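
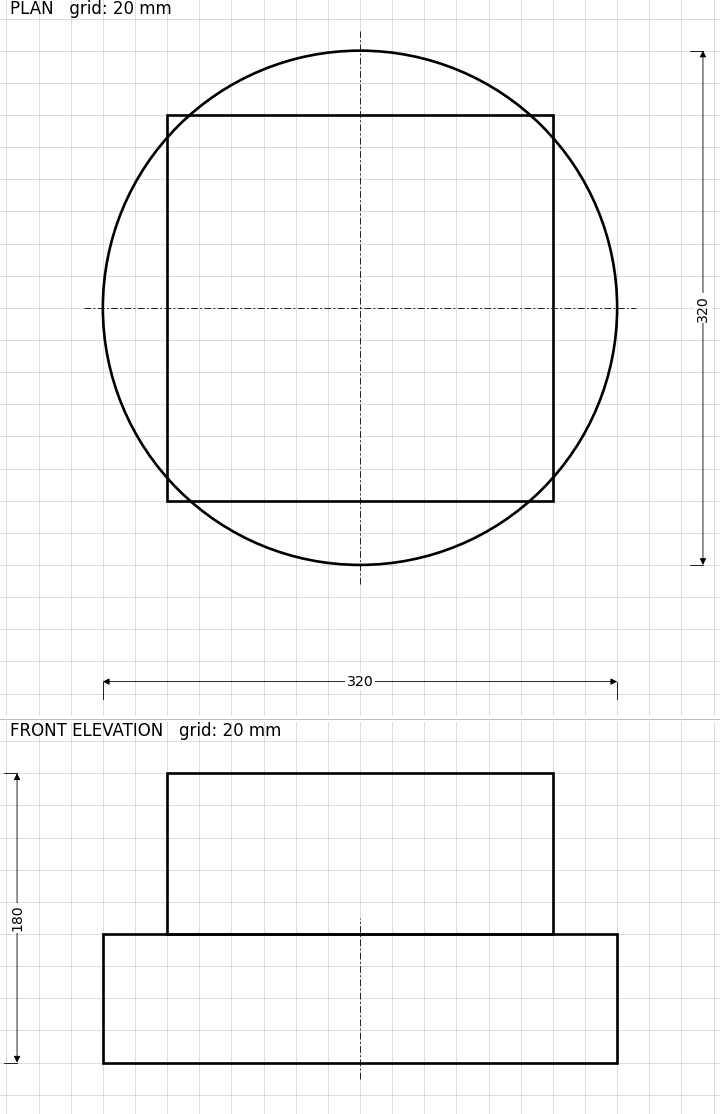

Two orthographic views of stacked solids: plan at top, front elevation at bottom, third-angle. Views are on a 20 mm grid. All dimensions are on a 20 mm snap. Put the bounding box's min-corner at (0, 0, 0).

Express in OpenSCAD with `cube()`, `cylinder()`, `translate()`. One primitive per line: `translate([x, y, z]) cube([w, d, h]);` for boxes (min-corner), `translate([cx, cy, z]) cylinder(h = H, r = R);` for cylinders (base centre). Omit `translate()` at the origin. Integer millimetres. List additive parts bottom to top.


translate([160, 160, 0]) cylinder(h = 80, r = 160);
translate([40, 40, 80]) cube([240, 240, 100]);


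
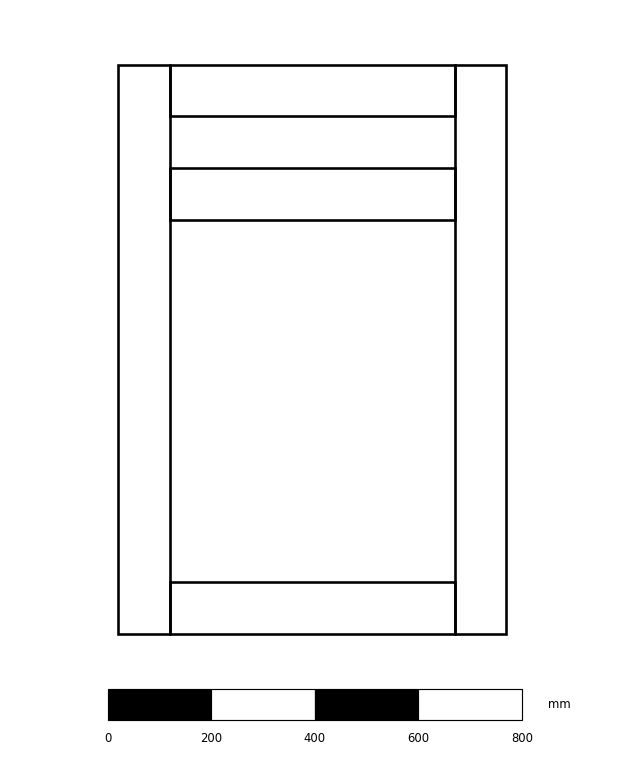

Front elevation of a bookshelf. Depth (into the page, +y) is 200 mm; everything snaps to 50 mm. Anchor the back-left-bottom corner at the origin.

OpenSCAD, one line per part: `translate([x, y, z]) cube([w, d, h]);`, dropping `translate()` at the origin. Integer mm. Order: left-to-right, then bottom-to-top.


cube([100, 200, 1100]);
translate([100, 0, 0]) cube([550, 200, 100]);
translate([100, 0, 800]) cube([550, 200, 100]);
translate([100, 0, 1000]) cube([550, 200, 100]);
translate([650, 0, 0]) cube([100, 200, 1100]);


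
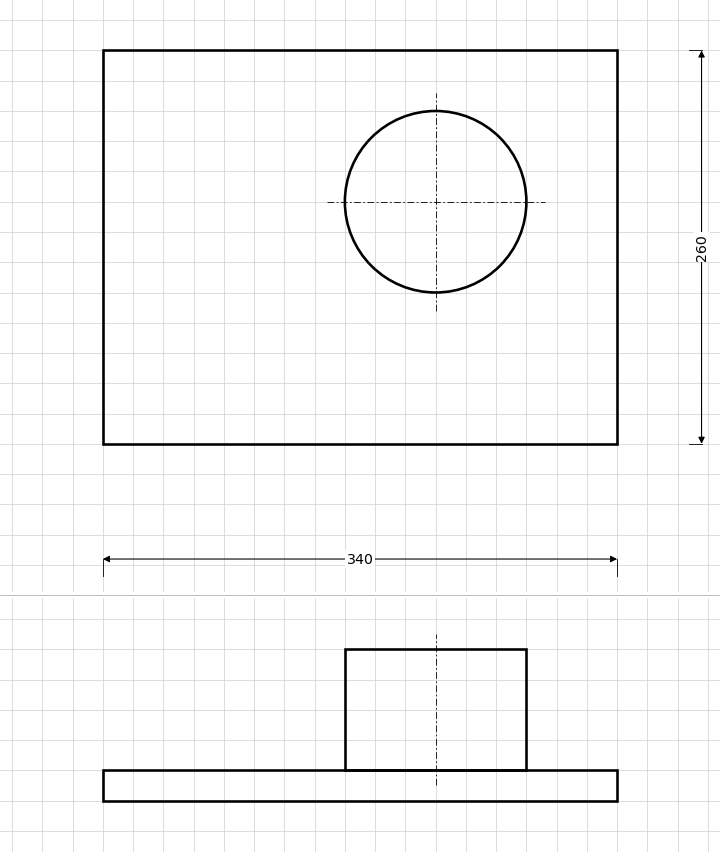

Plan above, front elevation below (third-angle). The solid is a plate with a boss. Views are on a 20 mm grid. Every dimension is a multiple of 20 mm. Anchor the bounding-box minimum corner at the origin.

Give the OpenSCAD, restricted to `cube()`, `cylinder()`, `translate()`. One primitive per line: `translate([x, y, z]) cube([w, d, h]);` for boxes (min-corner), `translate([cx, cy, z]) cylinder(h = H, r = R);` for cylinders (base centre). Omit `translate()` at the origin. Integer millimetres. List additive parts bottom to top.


cube([340, 260, 20]);
translate([220, 160, 20]) cylinder(h = 80, r = 60);


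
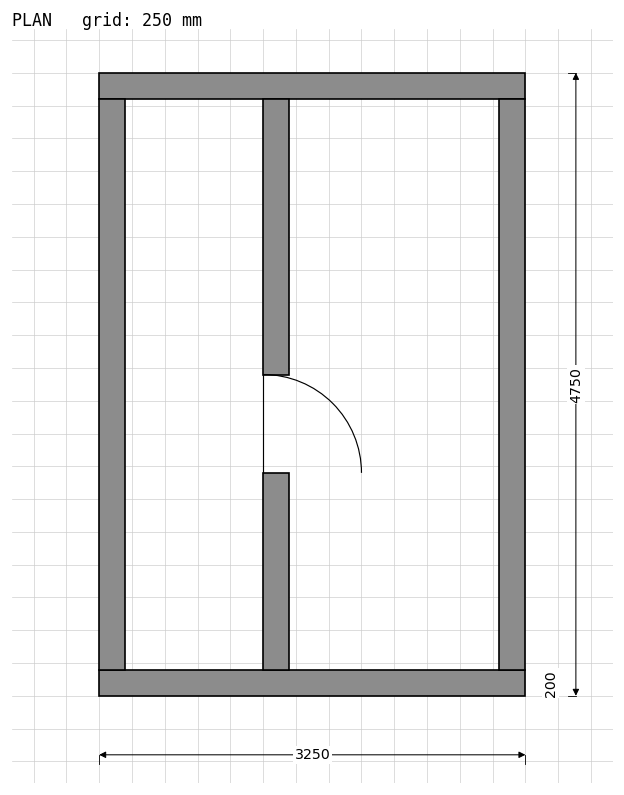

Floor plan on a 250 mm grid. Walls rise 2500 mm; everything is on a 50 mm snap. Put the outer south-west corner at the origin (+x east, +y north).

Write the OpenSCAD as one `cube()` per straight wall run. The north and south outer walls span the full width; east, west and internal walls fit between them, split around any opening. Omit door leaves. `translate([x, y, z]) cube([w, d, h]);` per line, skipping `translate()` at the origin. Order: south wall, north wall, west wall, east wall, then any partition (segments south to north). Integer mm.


cube([3250, 200, 2500]);
translate([0, 4550, 0]) cube([3250, 200, 2500]);
translate([0, 200, 0]) cube([200, 4350, 2500]);
translate([3050, 200, 0]) cube([200, 4350, 2500]);
translate([1250, 200, 0]) cube([200, 1500, 2500]);
translate([1250, 2450, 0]) cube([200, 2100, 2500]);


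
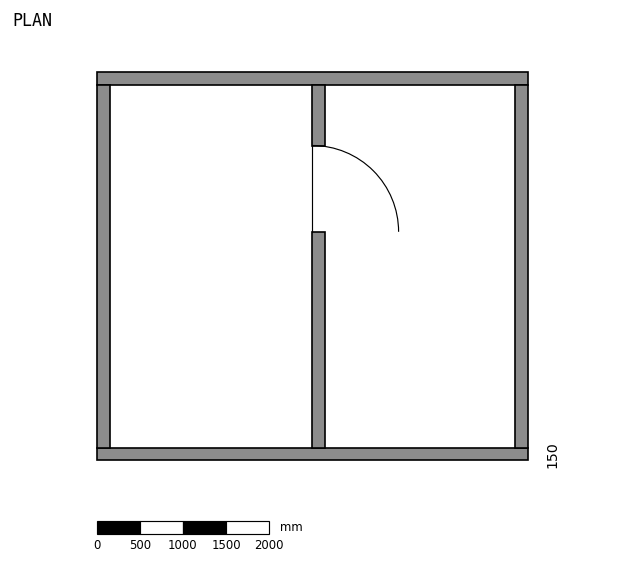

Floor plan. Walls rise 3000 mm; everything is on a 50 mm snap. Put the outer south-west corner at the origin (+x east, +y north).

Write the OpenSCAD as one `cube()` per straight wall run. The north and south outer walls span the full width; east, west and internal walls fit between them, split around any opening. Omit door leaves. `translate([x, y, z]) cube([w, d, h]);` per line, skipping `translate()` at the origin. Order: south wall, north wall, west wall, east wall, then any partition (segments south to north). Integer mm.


cube([5000, 150, 3000]);
translate([0, 4350, 0]) cube([5000, 150, 3000]);
translate([0, 150, 0]) cube([150, 4200, 3000]);
translate([4850, 150, 0]) cube([150, 4200, 3000]);
translate([2500, 150, 0]) cube([150, 2500, 3000]);
translate([2500, 3650, 0]) cube([150, 700, 3000]);


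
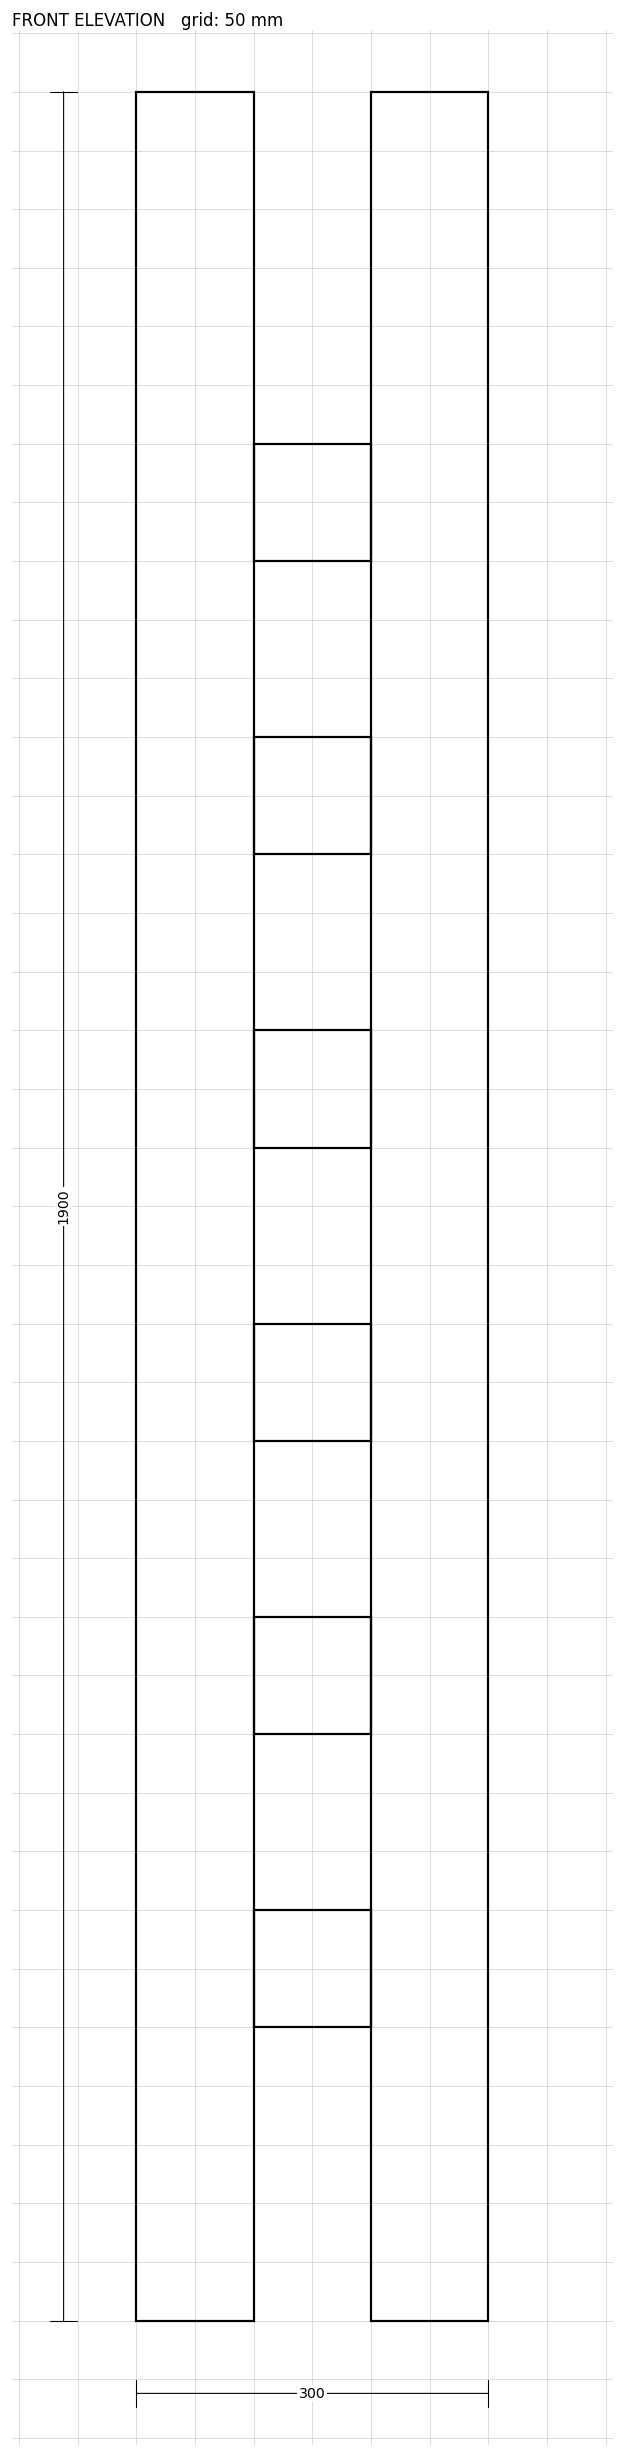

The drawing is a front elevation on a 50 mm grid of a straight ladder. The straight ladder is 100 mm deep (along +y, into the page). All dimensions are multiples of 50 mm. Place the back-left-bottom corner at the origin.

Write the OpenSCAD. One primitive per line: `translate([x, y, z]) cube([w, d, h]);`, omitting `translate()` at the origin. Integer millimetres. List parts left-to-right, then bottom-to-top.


cube([100, 100, 1900]);
translate([100, 0, 250]) cube([100, 100, 100]);
translate([100, 0, 500]) cube([100, 100, 100]);
translate([100, 0, 750]) cube([100, 100, 100]);
translate([100, 0, 1000]) cube([100, 100, 100]);
translate([100, 0, 1250]) cube([100, 100, 100]);
translate([100, 0, 1500]) cube([100, 100, 100]);
translate([200, 0, 0]) cube([100, 100, 1900]);


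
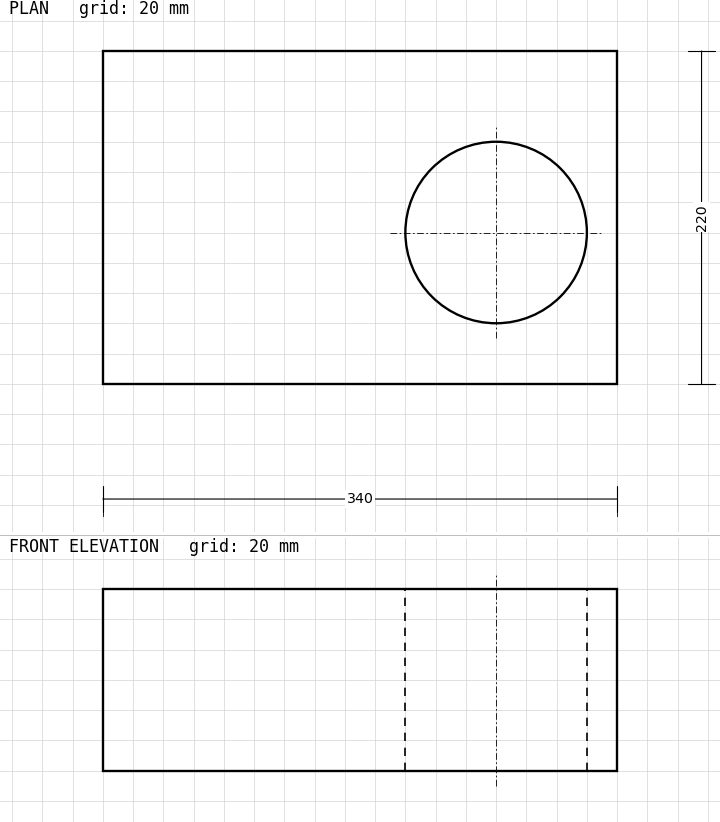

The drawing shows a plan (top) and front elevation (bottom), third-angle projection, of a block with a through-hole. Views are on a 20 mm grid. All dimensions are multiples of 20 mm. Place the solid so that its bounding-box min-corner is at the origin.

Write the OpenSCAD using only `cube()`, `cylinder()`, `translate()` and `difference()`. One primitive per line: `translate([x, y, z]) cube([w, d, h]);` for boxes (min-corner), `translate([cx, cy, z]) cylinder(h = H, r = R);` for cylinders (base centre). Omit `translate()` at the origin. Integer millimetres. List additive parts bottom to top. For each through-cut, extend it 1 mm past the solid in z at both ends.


difference() {
  cube([340, 220, 120]);
  translate([260, 100, -1]) cylinder(h = 122, r = 60);
}


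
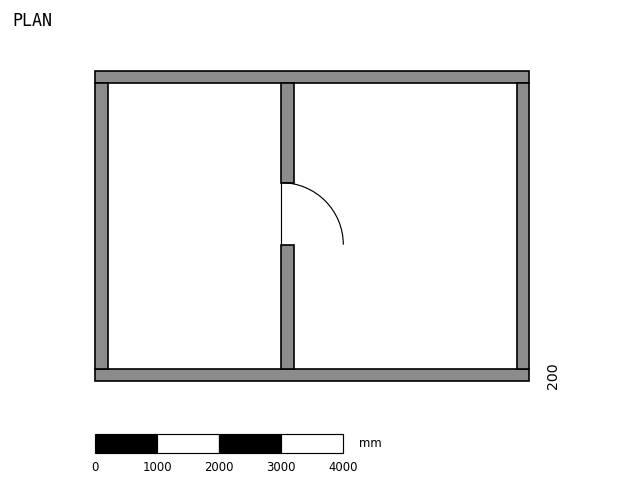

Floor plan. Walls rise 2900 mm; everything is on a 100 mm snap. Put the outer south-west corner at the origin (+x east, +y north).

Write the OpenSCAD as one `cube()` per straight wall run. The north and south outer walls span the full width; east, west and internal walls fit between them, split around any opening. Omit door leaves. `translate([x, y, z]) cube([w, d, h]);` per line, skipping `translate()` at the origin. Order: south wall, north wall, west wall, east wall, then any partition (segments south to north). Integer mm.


cube([7000, 200, 2900]);
translate([0, 4800, 0]) cube([7000, 200, 2900]);
translate([0, 200, 0]) cube([200, 4600, 2900]);
translate([6800, 200, 0]) cube([200, 4600, 2900]);
translate([3000, 200, 0]) cube([200, 2000, 2900]);
translate([3000, 3200, 0]) cube([200, 1600, 2900]);


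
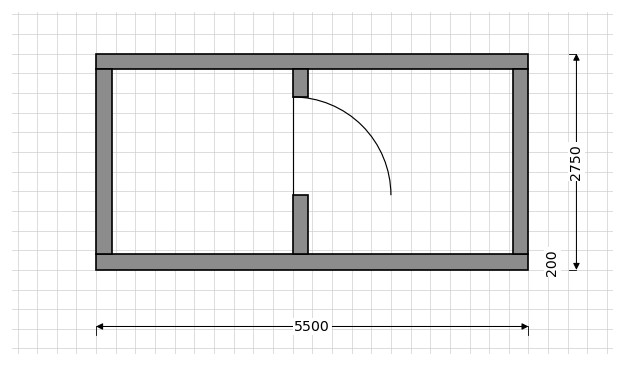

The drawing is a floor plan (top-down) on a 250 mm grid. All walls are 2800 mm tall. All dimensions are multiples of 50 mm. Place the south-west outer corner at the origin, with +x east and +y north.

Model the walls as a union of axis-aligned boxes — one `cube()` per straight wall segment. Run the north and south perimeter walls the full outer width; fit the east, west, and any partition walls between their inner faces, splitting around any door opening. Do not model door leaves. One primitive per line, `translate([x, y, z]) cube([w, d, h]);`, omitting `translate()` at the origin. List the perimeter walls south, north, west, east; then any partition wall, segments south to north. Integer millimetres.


cube([5500, 200, 2800]);
translate([0, 2550, 0]) cube([5500, 200, 2800]);
translate([0, 200, 0]) cube([200, 2350, 2800]);
translate([5300, 200, 0]) cube([200, 2350, 2800]);
translate([2500, 200, 0]) cube([200, 750, 2800]);
translate([2500, 2200, 0]) cube([200, 350, 2800]);


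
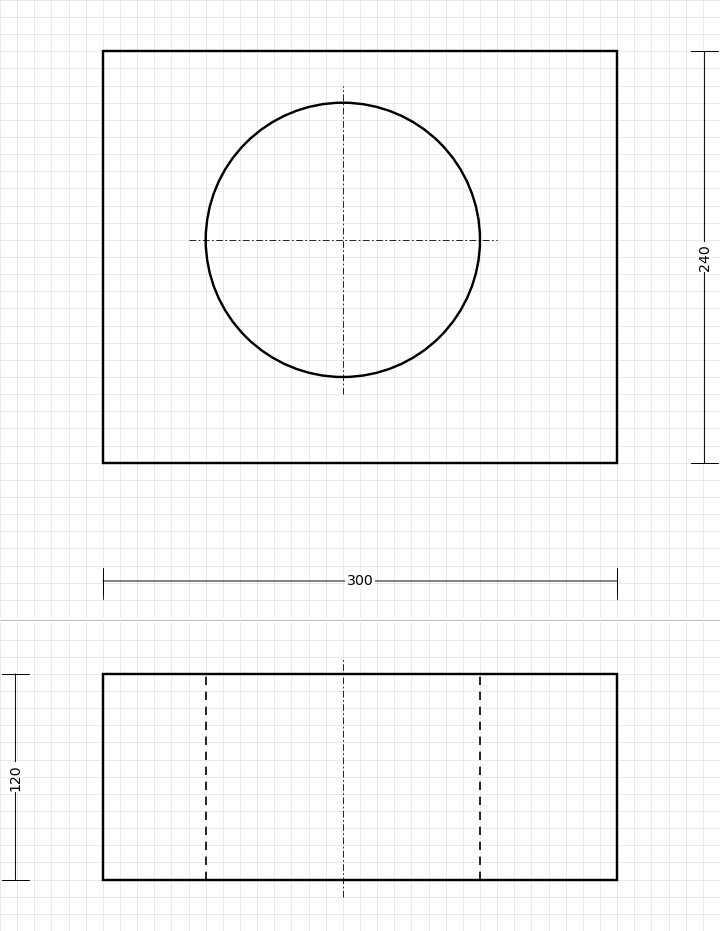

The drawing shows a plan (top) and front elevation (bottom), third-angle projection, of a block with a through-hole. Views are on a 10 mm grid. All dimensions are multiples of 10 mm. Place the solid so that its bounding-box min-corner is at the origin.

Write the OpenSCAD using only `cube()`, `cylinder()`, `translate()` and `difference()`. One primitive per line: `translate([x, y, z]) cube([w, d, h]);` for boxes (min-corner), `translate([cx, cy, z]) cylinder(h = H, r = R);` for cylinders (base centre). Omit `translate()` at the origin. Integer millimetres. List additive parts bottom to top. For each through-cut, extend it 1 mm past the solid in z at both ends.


difference() {
  cube([300, 240, 120]);
  translate([140, 130, -1]) cylinder(h = 122, r = 80);
}


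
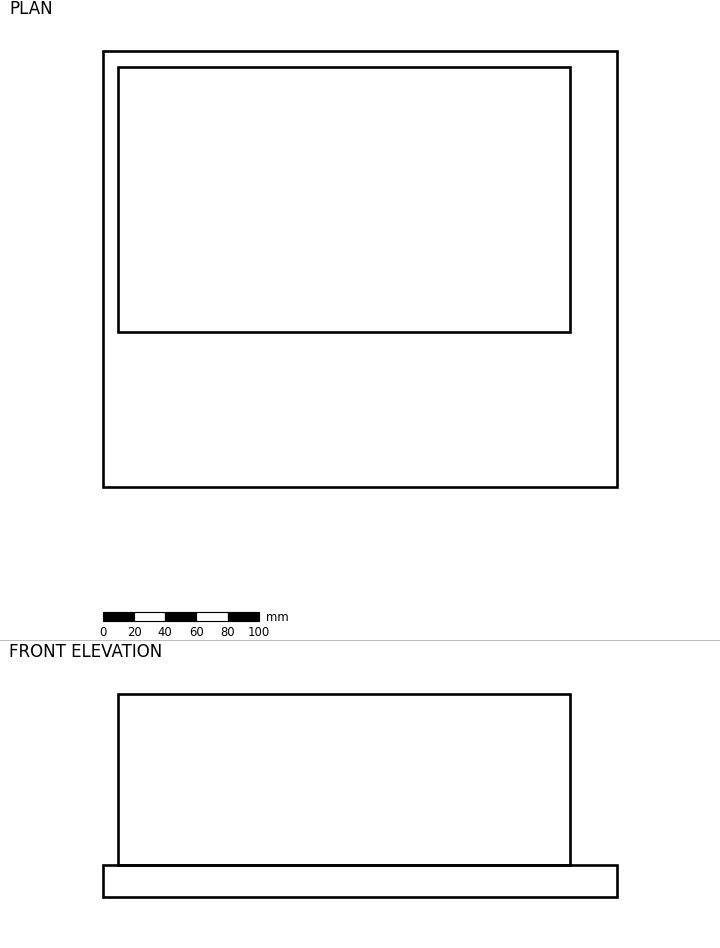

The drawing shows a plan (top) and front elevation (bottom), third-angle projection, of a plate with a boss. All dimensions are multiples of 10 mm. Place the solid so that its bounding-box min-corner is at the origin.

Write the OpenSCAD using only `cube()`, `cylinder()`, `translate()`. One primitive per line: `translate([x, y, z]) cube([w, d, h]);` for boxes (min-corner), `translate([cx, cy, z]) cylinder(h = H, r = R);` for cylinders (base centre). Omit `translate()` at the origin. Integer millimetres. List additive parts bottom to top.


cube([330, 280, 20]);
translate([10, 100, 20]) cube([290, 170, 110]);


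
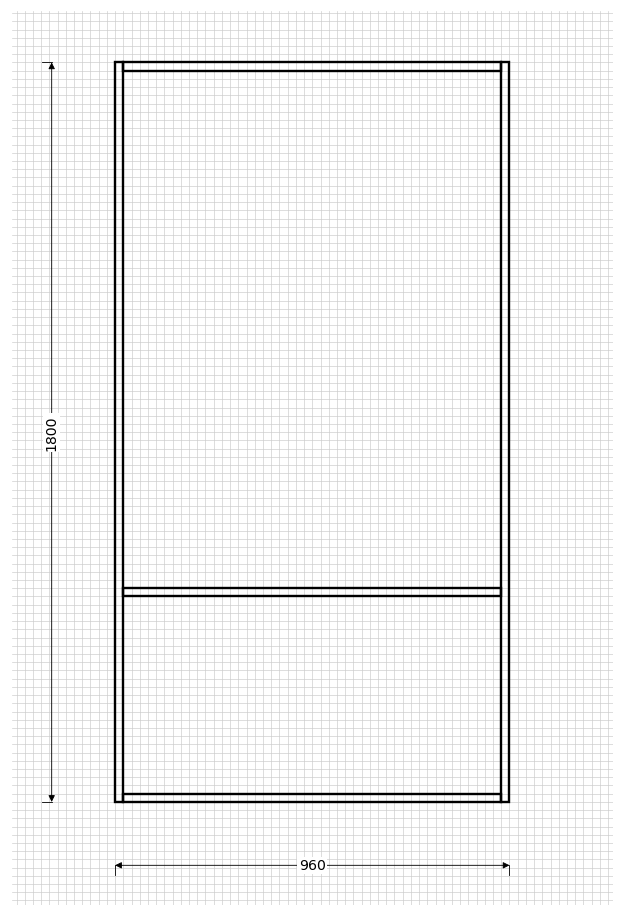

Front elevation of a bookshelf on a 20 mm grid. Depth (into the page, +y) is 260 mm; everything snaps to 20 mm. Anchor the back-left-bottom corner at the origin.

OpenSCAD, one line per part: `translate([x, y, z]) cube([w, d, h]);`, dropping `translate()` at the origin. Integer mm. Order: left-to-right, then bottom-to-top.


cube([20, 260, 1800]);
translate([20, 0, 0]) cube([920, 260, 20]);
translate([20, 0, 500]) cube([920, 260, 20]);
translate([20, 0, 1780]) cube([920, 260, 20]);
translate([940, 0, 0]) cube([20, 260, 1800]);


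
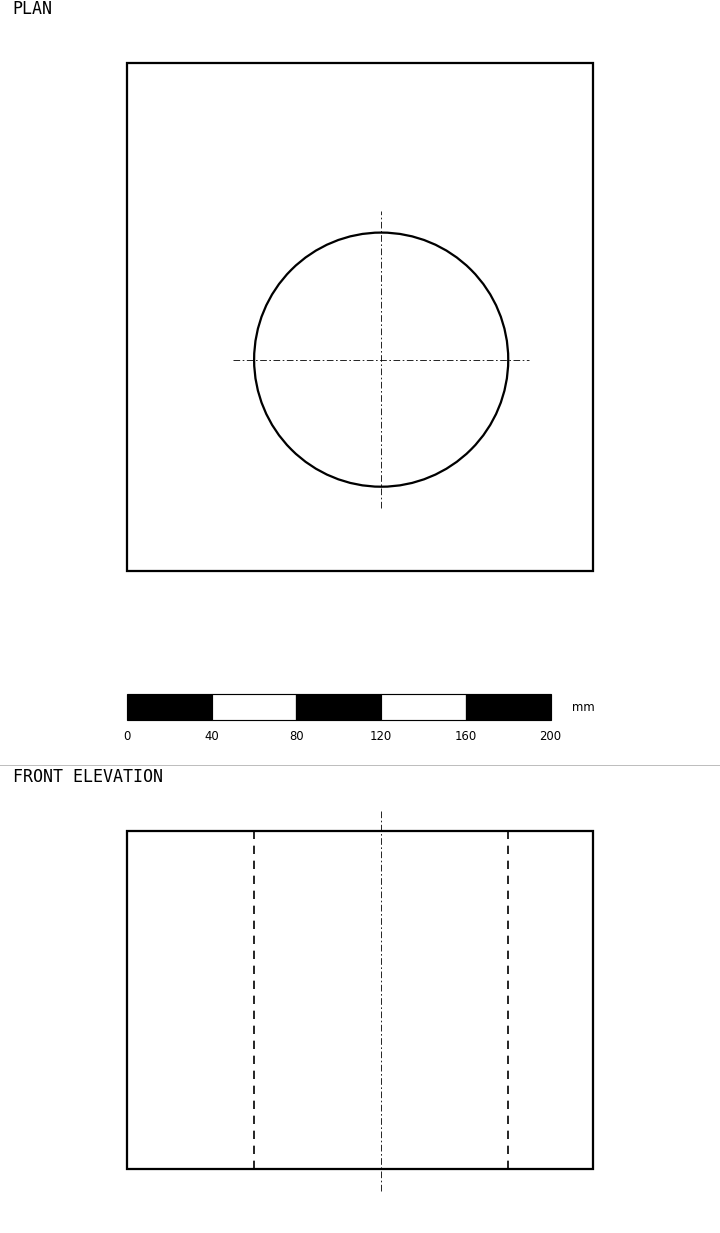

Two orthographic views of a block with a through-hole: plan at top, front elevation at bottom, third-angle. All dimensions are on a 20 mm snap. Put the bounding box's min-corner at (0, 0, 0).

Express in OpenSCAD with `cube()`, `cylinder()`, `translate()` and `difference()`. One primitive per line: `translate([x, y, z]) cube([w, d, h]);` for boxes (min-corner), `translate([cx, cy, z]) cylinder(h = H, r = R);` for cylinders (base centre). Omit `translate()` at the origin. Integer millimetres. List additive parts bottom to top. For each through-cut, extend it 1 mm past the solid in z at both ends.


difference() {
  cube([220, 240, 160]);
  translate([120, 100, -1]) cylinder(h = 162, r = 60);
}


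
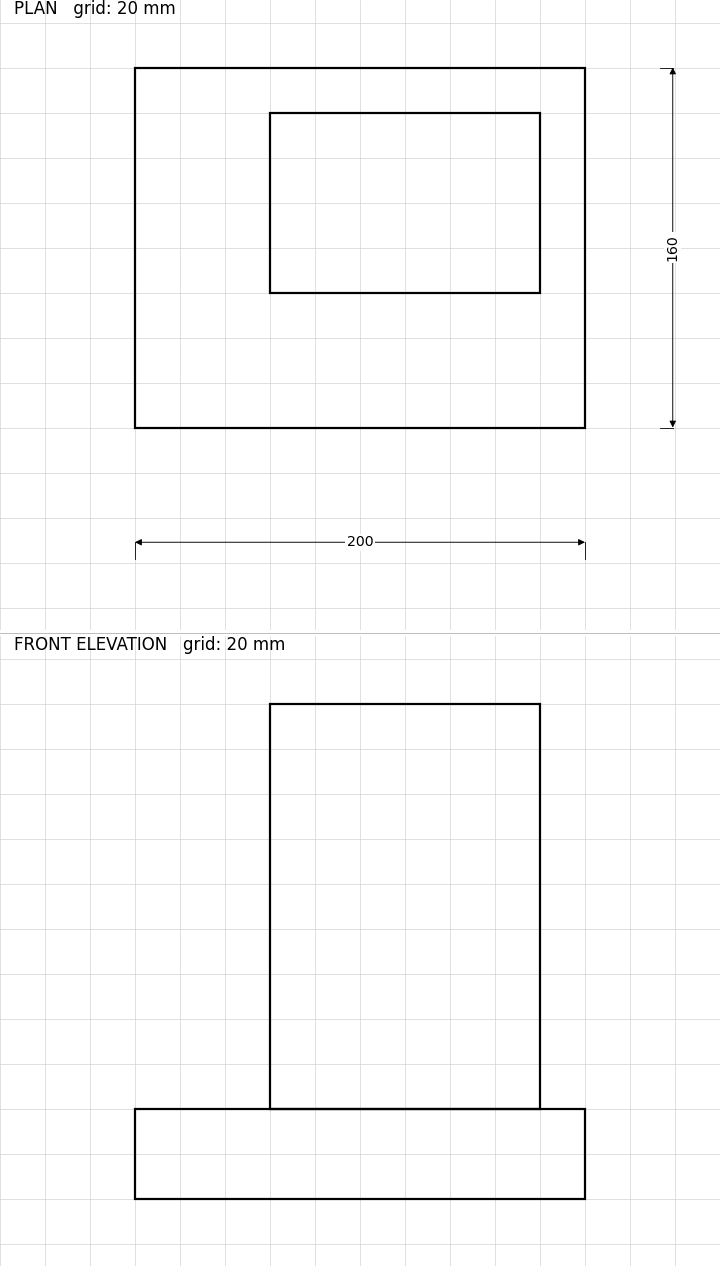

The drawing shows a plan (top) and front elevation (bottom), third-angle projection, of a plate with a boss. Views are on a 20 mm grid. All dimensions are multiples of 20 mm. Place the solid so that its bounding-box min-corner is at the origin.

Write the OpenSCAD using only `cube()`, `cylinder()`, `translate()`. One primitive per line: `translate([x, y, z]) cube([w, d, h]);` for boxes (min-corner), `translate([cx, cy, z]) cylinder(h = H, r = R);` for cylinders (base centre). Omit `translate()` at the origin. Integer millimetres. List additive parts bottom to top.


cube([200, 160, 40]);
translate([60, 60, 40]) cube([120, 80, 180]);


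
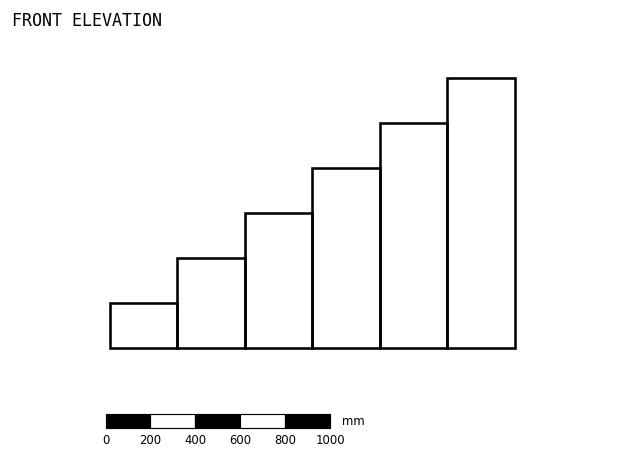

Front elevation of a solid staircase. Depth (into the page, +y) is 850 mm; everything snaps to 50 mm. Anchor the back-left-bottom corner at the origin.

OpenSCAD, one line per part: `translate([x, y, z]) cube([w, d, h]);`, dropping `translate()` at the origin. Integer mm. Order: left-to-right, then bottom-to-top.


cube([300, 850, 200]);
translate([300, 0, 0]) cube([300, 850, 400]);
translate([600, 0, 0]) cube([300, 850, 600]);
translate([900, 0, 0]) cube([300, 850, 800]);
translate([1200, 0, 0]) cube([300, 850, 1000]);
translate([1500, 0, 0]) cube([300, 850, 1200]);


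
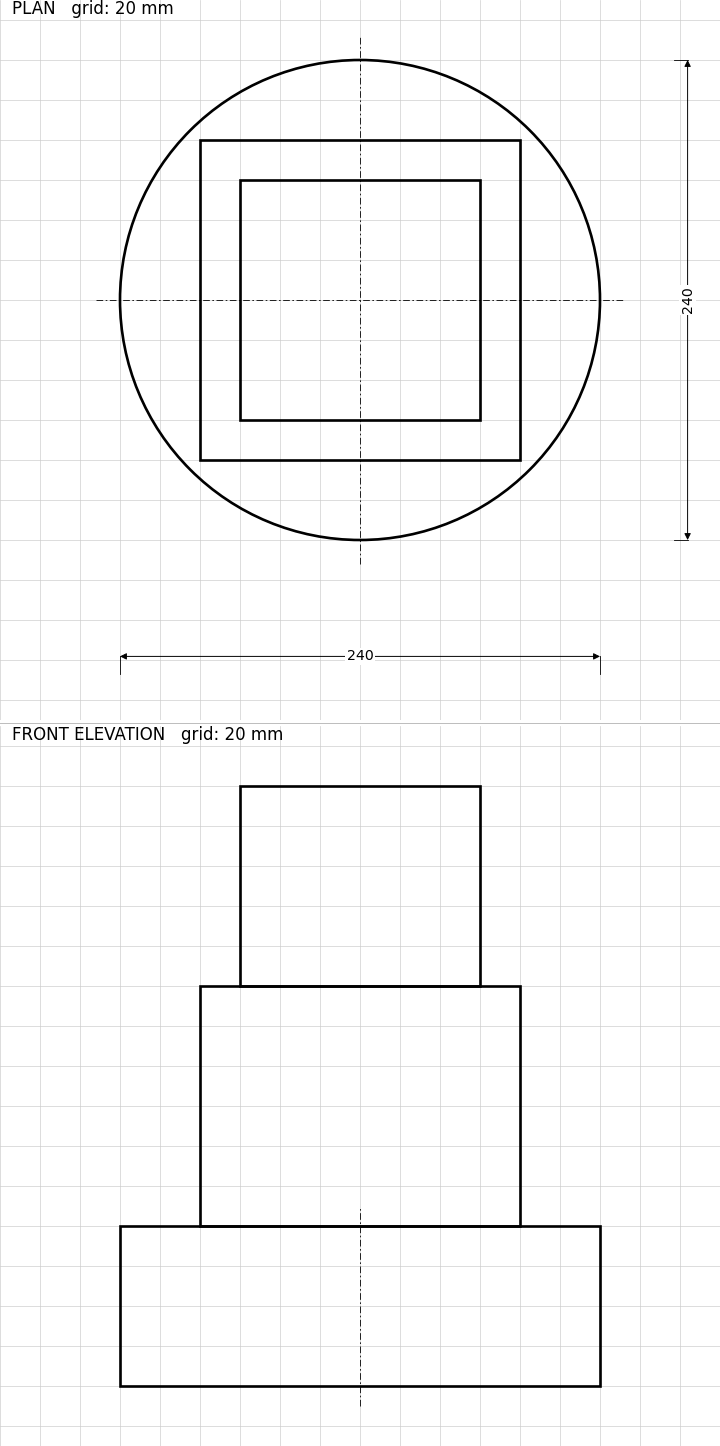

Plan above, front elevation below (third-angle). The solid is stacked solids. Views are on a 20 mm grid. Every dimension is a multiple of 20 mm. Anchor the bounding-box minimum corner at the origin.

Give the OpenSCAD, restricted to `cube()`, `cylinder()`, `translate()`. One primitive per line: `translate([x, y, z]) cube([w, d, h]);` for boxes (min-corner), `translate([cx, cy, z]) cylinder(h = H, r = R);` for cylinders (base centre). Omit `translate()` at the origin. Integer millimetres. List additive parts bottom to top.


translate([120, 120, 0]) cylinder(h = 80, r = 120);
translate([40, 40, 80]) cube([160, 160, 120]);
translate([60, 60, 200]) cube([120, 120, 100]);


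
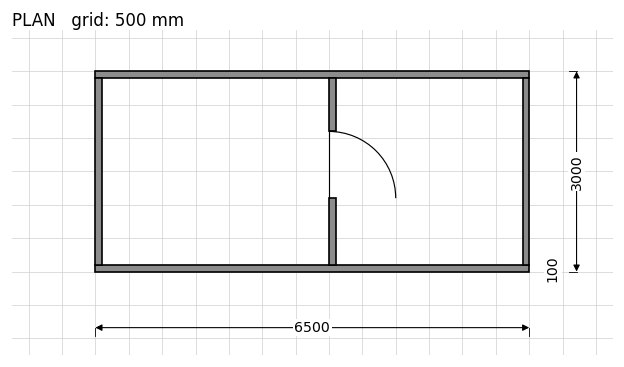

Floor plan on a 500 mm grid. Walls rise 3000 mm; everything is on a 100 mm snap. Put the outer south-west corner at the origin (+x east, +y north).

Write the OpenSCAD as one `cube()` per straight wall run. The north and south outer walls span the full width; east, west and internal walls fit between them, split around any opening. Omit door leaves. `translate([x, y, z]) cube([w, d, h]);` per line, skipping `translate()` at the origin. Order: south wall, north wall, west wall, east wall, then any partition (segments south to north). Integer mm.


cube([6500, 100, 3000]);
translate([0, 2900, 0]) cube([6500, 100, 3000]);
translate([0, 100, 0]) cube([100, 2800, 3000]);
translate([6400, 100, 0]) cube([100, 2800, 3000]);
translate([3500, 100, 0]) cube([100, 1000, 3000]);
translate([3500, 2100, 0]) cube([100, 800, 3000]);


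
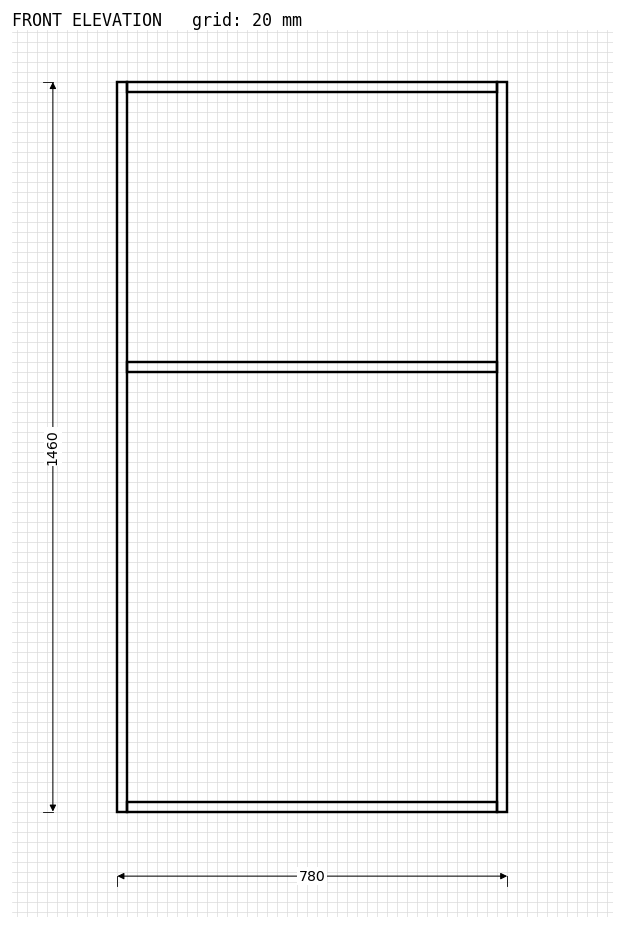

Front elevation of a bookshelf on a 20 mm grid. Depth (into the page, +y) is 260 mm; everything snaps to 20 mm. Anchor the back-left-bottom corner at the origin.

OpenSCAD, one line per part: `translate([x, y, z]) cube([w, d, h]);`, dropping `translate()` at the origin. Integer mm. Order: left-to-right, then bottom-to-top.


cube([20, 260, 1460]);
translate([20, 0, 0]) cube([740, 260, 20]);
translate([20, 0, 880]) cube([740, 260, 20]);
translate([20, 0, 1440]) cube([740, 260, 20]);
translate([760, 0, 0]) cube([20, 260, 1460]);


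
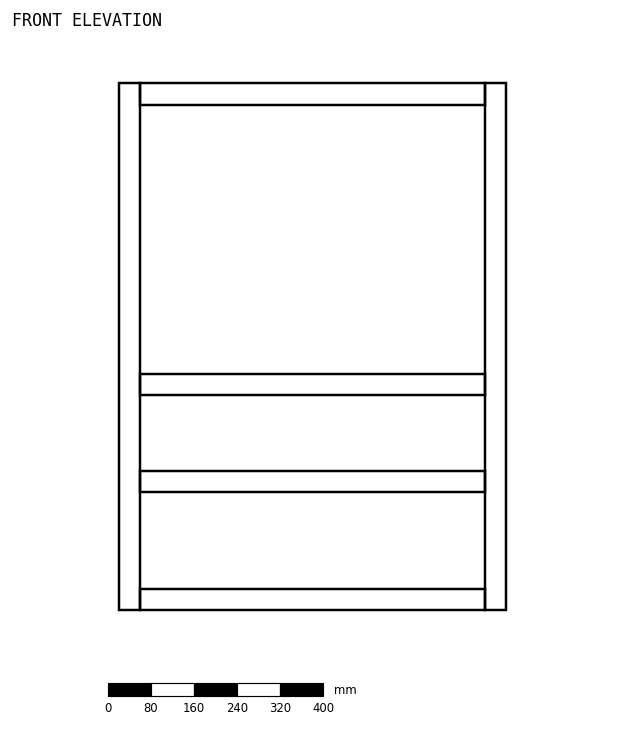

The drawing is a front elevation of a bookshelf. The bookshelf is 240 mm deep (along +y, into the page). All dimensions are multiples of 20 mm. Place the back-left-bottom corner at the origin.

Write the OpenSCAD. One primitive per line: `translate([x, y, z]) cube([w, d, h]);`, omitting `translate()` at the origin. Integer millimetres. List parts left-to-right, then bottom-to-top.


cube([40, 240, 980]);
translate([40, 0, 0]) cube([640, 240, 40]);
translate([40, 0, 220]) cube([640, 240, 40]);
translate([40, 0, 400]) cube([640, 240, 40]);
translate([40, 0, 940]) cube([640, 240, 40]);
translate([680, 0, 0]) cube([40, 240, 980]);


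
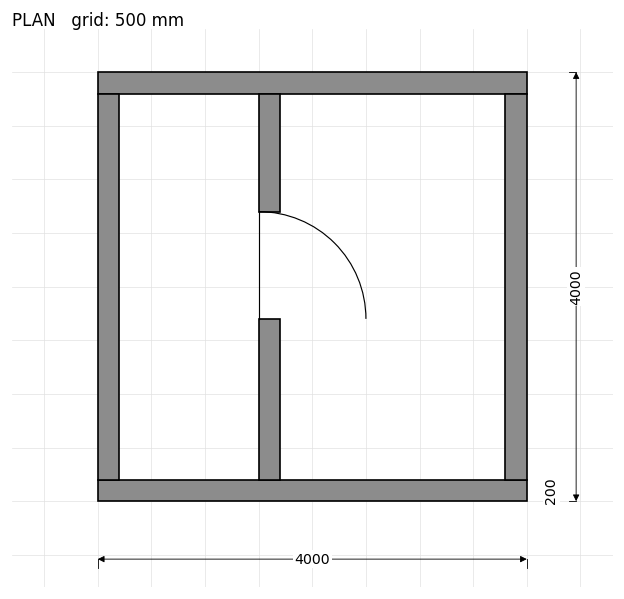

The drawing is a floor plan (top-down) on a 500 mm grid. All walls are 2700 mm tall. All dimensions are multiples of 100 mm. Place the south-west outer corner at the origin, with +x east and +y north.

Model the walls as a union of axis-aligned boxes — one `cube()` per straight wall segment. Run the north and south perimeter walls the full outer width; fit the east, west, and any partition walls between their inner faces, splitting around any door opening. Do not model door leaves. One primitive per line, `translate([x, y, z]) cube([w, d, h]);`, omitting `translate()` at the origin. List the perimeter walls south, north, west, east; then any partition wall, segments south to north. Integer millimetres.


cube([4000, 200, 2700]);
translate([0, 3800, 0]) cube([4000, 200, 2700]);
translate([0, 200, 0]) cube([200, 3600, 2700]);
translate([3800, 200, 0]) cube([200, 3600, 2700]);
translate([1500, 200, 0]) cube([200, 1500, 2700]);
translate([1500, 2700, 0]) cube([200, 1100, 2700]);


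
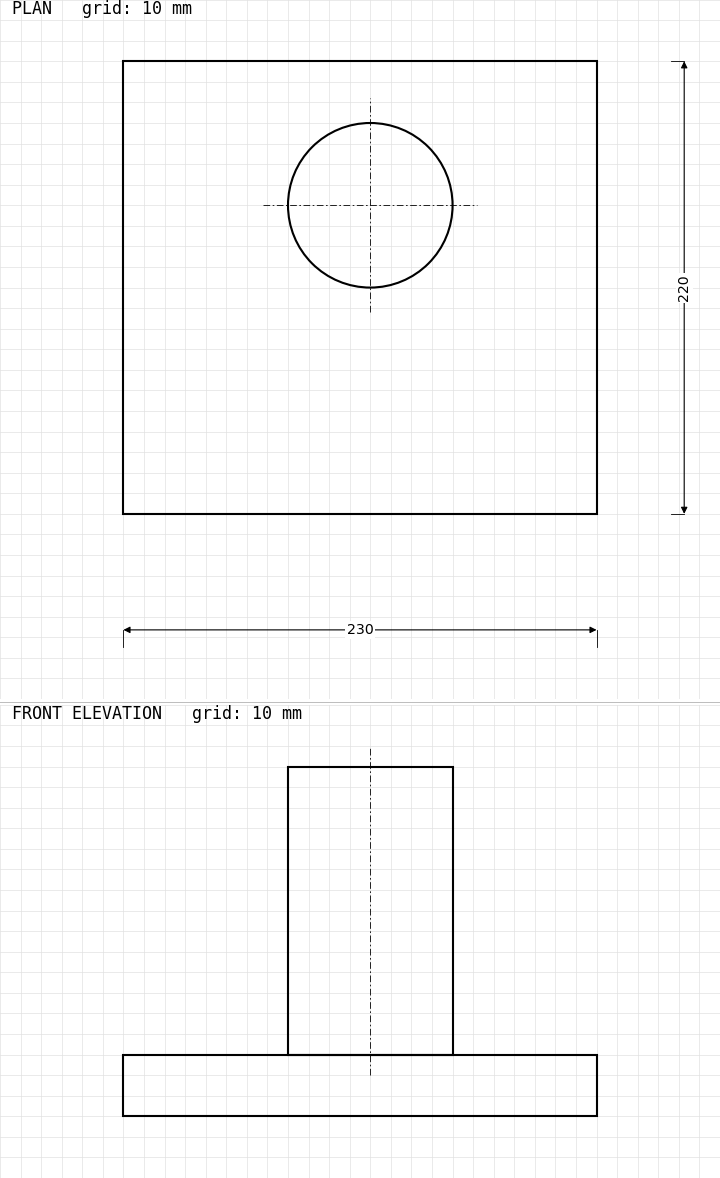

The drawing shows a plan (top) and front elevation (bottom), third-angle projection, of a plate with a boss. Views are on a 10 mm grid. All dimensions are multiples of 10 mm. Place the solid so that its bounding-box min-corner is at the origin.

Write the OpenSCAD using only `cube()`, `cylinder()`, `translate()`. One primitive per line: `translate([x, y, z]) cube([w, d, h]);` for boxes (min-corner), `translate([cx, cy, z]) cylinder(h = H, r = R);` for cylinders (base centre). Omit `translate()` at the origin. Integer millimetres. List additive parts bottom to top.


cube([230, 220, 30]);
translate([120, 150, 30]) cylinder(h = 140, r = 40);


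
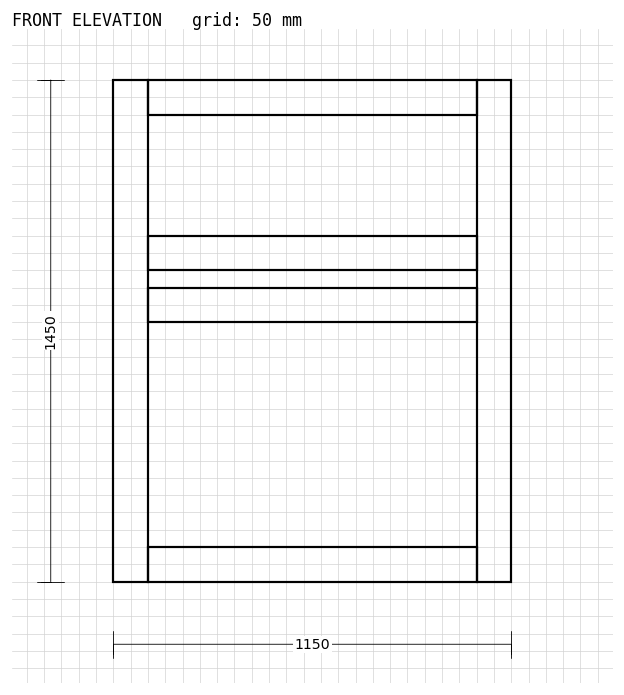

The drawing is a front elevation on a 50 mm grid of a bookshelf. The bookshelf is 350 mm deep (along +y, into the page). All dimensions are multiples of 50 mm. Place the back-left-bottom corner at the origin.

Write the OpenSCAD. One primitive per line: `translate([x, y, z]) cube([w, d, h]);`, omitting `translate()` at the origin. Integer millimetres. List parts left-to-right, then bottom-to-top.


cube([100, 350, 1450]);
translate([100, 0, 0]) cube([950, 350, 100]);
translate([100, 0, 750]) cube([950, 350, 100]);
translate([100, 0, 900]) cube([950, 350, 100]);
translate([100, 0, 1350]) cube([950, 350, 100]);
translate([1050, 0, 0]) cube([100, 350, 1450]);


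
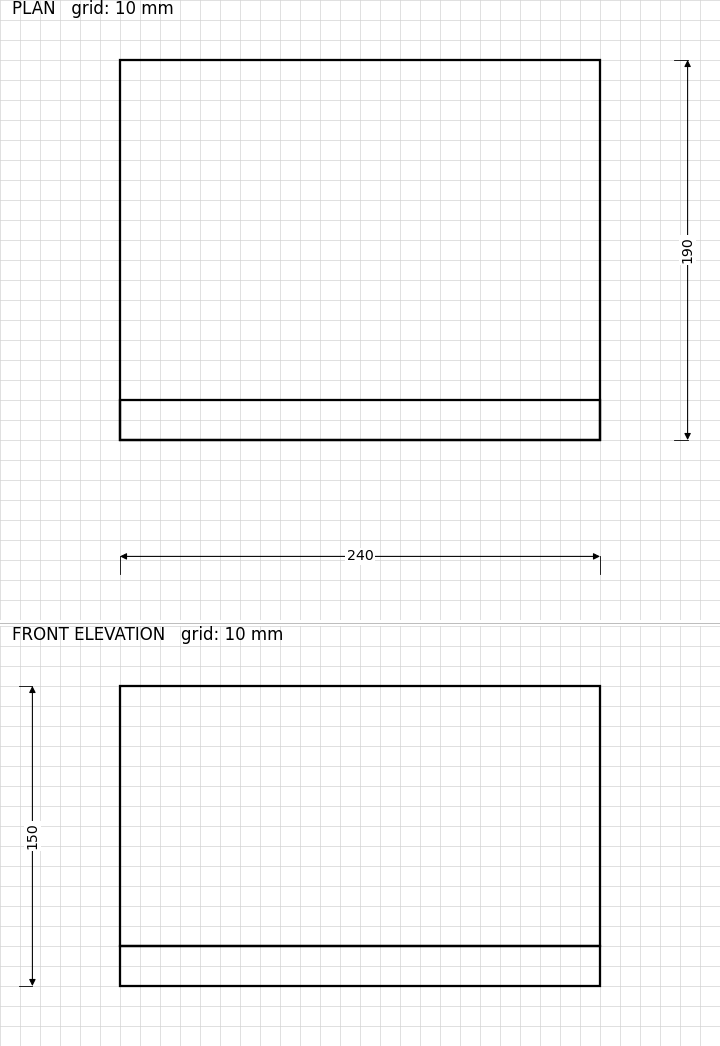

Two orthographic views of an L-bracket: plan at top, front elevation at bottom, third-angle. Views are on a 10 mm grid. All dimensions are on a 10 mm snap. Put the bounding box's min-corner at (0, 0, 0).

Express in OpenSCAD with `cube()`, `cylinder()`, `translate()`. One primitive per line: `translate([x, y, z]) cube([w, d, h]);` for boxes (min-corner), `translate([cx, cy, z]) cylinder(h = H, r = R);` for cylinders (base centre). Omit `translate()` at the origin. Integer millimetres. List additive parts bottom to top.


cube([240, 190, 20]);
translate([0, 0, 20]) cube([240, 20, 130]);


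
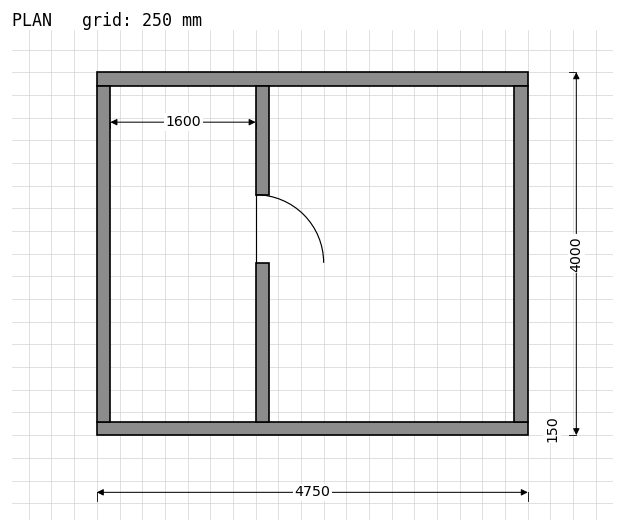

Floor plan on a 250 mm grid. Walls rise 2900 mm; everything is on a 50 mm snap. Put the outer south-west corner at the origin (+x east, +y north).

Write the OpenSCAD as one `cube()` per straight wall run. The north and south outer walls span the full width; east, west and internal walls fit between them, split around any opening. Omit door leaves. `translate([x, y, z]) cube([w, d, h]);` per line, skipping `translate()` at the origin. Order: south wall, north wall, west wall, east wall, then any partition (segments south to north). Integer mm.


cube([4750, 150, 2900]);
translate([0, 3850, 0]) cube([4750, 150, 2900]);
translate([0, 150, 0]) cube([150, 3700, 2900]);
translate([4600, 150, 0]) cube([150, 3700, 2900]);
translate([1750, 150, 0]) cube([150, 1750, 2900]);
translate([1750, 2650, 0]) cube([150, 1200, 2900]);


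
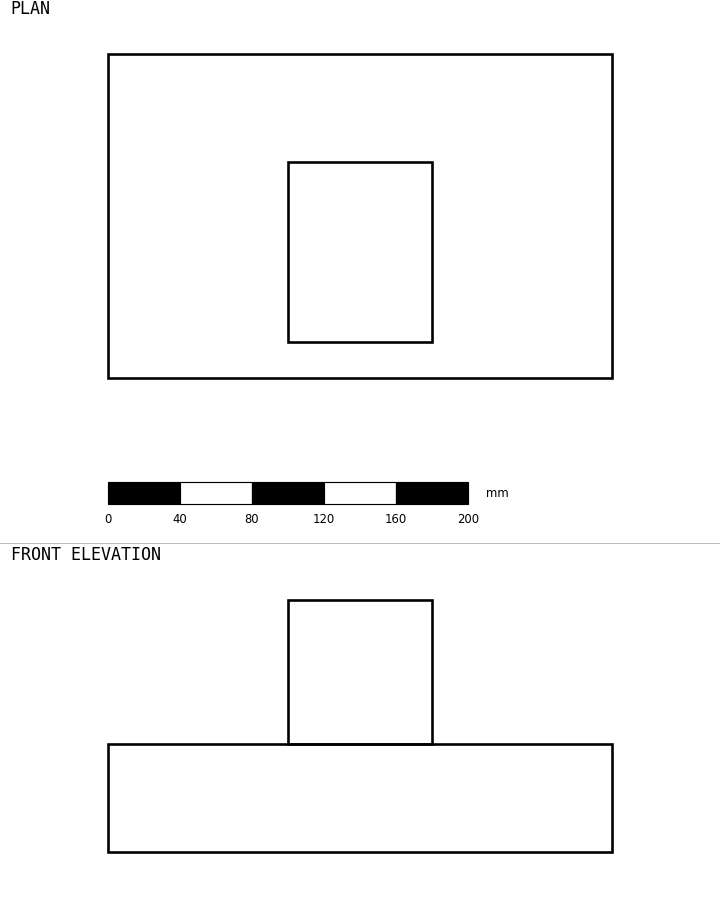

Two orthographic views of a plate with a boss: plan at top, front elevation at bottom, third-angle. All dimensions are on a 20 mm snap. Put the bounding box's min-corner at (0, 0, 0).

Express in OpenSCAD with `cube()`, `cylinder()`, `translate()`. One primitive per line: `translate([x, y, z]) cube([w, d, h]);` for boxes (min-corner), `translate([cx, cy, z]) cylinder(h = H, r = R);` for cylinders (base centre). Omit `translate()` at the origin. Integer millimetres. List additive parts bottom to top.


cube([280, 180, 60]);
translate([100, 20, 60]) cube([80, 100, 80]);


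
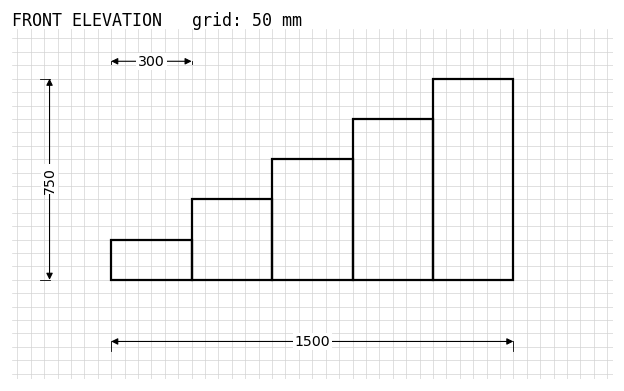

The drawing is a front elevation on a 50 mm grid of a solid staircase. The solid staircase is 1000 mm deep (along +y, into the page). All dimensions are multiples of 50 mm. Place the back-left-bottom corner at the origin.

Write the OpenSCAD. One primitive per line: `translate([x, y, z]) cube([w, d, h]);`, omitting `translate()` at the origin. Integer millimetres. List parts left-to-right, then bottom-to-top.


cube([300, 1000, 150]);
translate([300, 0, 0]) cube([300, 1000, 300]);
translate([600, 0, 0]) cube([300, 1000, 450]);
translate([900, 0, 0]) cube([300, 1000, 600]);
translate([1200, 0, 0]) cube([300, 1000, 750]);


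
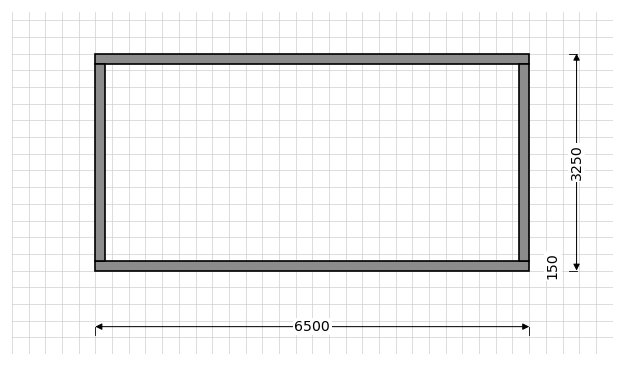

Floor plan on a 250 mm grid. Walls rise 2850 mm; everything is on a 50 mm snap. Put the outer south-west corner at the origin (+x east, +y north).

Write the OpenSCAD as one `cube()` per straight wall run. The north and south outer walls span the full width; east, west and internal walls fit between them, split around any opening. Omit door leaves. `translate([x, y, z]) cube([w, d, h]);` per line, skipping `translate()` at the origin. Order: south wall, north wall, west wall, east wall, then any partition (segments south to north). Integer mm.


cube([6500, 150, 2850]);
translate([0, 3100, 0]) cube([6500, 150, 2850]);
translate([0, 150, 0]) cube([150, 2950, 2850]);
translate([6350, 150, 0]) cube([150, 2950, 2850]);


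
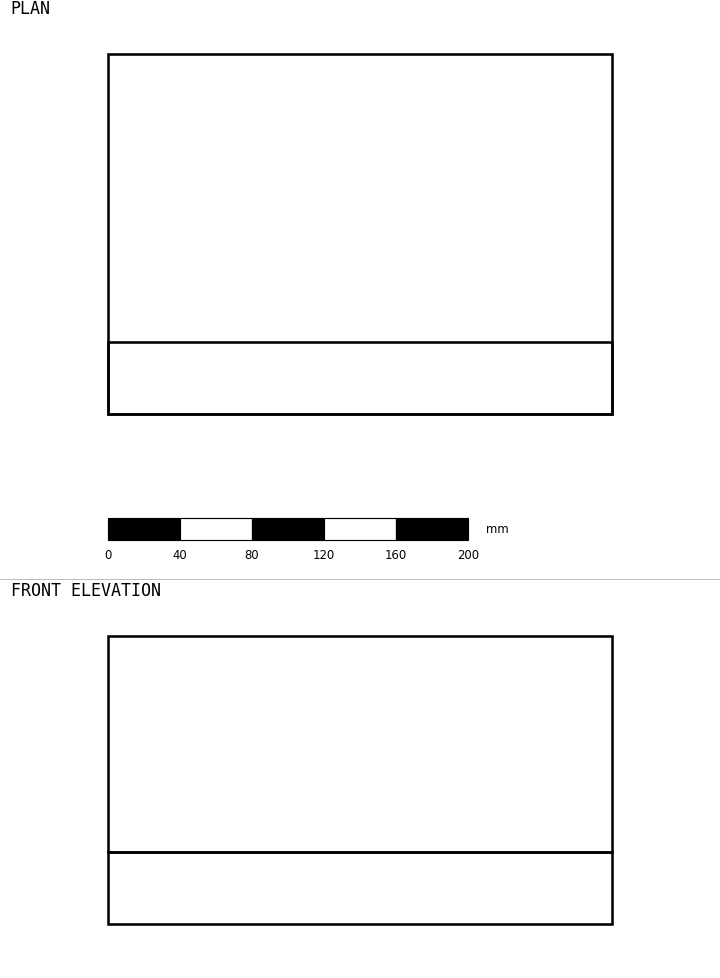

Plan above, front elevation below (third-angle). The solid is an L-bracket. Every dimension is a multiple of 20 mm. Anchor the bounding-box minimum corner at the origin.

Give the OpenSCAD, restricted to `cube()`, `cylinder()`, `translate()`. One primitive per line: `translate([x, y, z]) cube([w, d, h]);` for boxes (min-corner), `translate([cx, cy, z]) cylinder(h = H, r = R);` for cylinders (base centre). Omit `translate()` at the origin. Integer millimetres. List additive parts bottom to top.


cube([280, 200, 40]);
translate([0, 0, 40]) cube([280, 40, 120]);


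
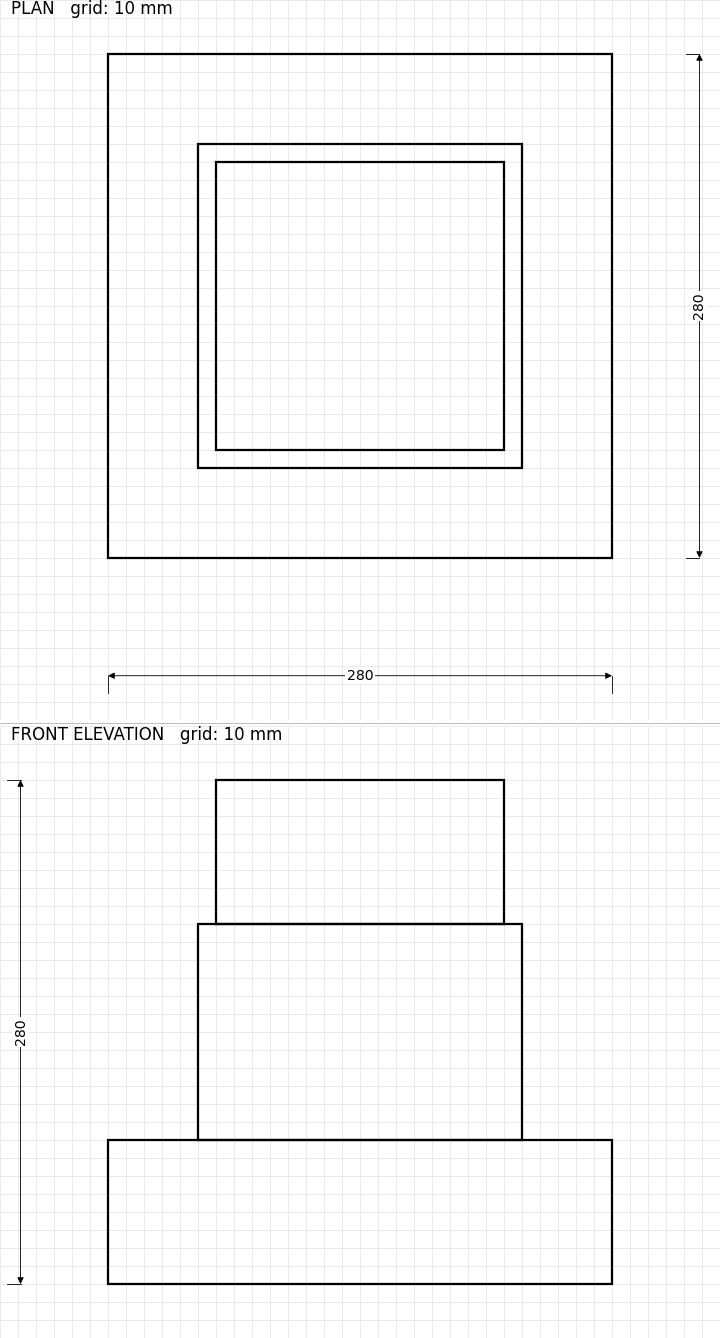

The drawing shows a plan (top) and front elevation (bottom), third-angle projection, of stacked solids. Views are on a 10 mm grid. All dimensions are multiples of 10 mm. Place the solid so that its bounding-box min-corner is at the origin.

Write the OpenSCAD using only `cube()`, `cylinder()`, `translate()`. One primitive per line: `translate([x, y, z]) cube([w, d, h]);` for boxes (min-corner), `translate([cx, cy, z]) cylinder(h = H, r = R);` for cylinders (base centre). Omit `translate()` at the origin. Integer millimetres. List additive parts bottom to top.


cube([280, 280, 80]);
translate([50, 50, 80]) cube([180, 180, 120]);
translate([60, 60, 200]) cube([160, 160, 80]);


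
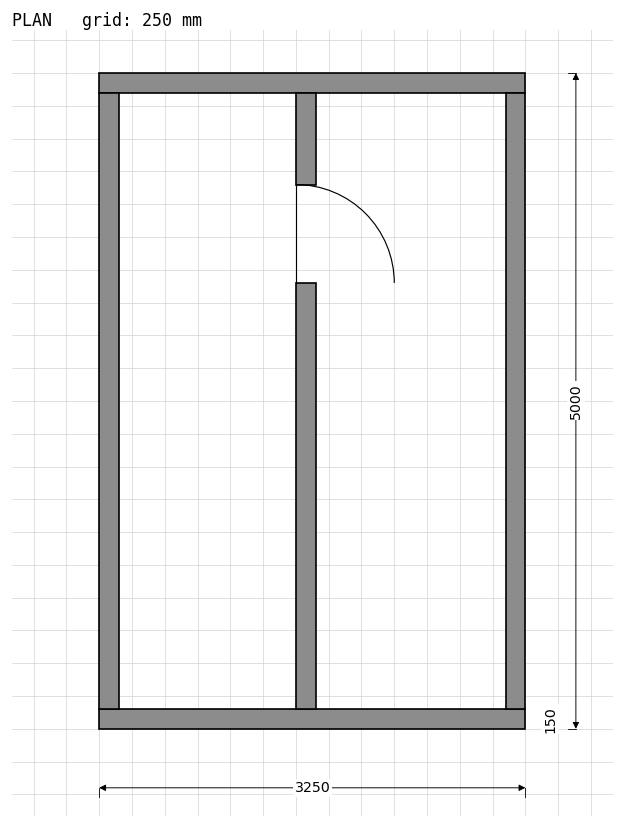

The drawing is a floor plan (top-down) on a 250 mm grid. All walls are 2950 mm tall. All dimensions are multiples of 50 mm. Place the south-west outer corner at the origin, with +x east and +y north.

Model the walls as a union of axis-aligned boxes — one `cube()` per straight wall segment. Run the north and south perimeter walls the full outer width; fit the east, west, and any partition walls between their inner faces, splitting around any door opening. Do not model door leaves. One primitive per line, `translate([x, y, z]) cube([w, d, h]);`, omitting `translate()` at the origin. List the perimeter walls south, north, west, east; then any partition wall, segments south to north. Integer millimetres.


cube([3250, 150, 2950]);
translate([0, 4850, 0]) cube([3250, 150, 2950]);
translate([0, 150, 0]) cube([150, 4700, 2950]);
translate([3100, 150, 0]) cube([150, 4700, 2950]);
translate([1500, 150, 0]) cube([150, 3250, 2950]);
translate([1500, 4150, 0]) cube([150, 700, 2950]);


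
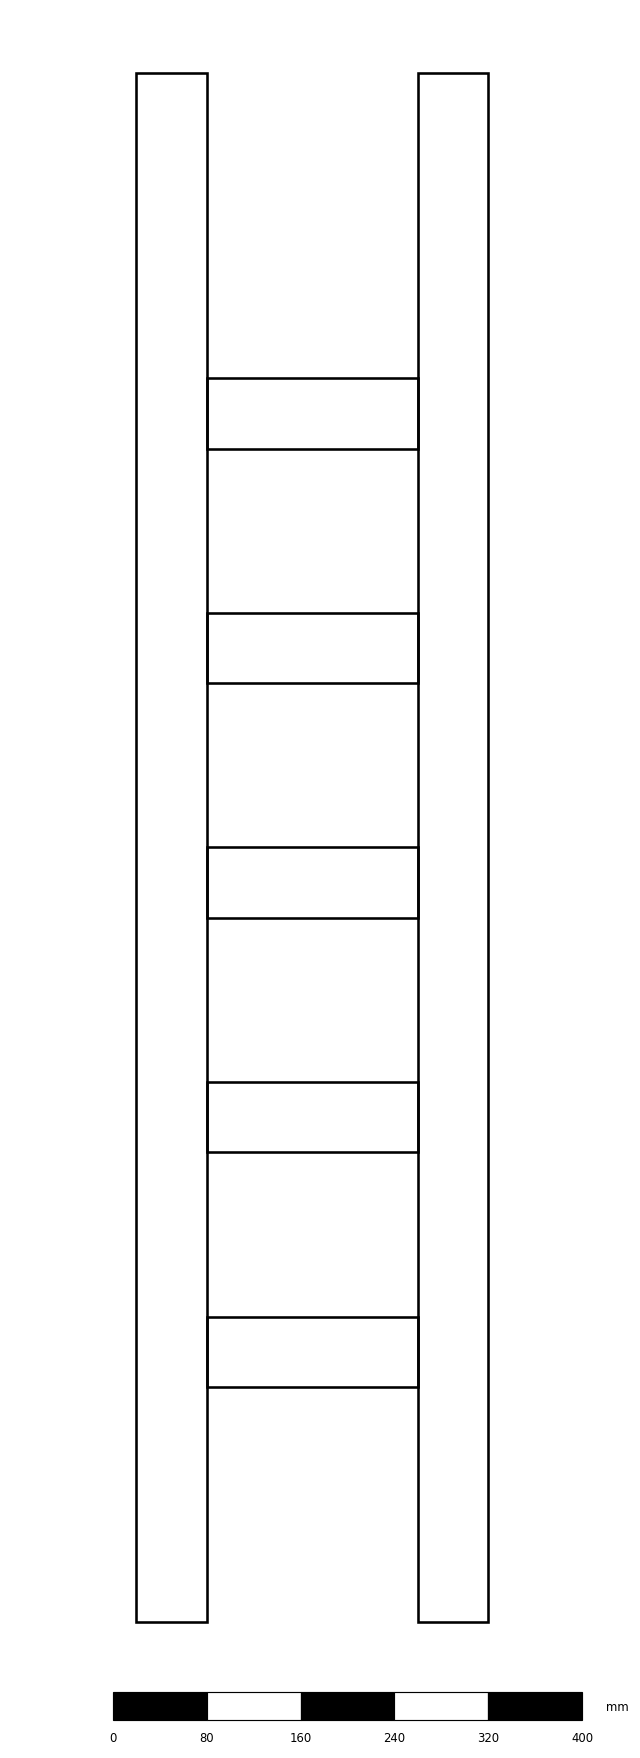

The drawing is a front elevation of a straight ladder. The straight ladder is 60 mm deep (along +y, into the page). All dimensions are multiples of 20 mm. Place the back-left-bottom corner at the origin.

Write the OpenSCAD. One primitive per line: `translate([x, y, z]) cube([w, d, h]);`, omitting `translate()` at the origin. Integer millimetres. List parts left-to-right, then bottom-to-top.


cube([60, 60, 1320]);
translate([60, 0, 200]) cube([180, 60, 60]);
translate([60, 0, 400]) cube([180, 60, 60]);
translate([60, 0, 600]) cube([180, 60, 60]);
translate([60, 0, 800]) cube([180, 60, 60]);
translate([60, 0, 1000]) cube([180, 60, 60]);
translate([240, 0, 0]) cube([60, 60, 1320]);


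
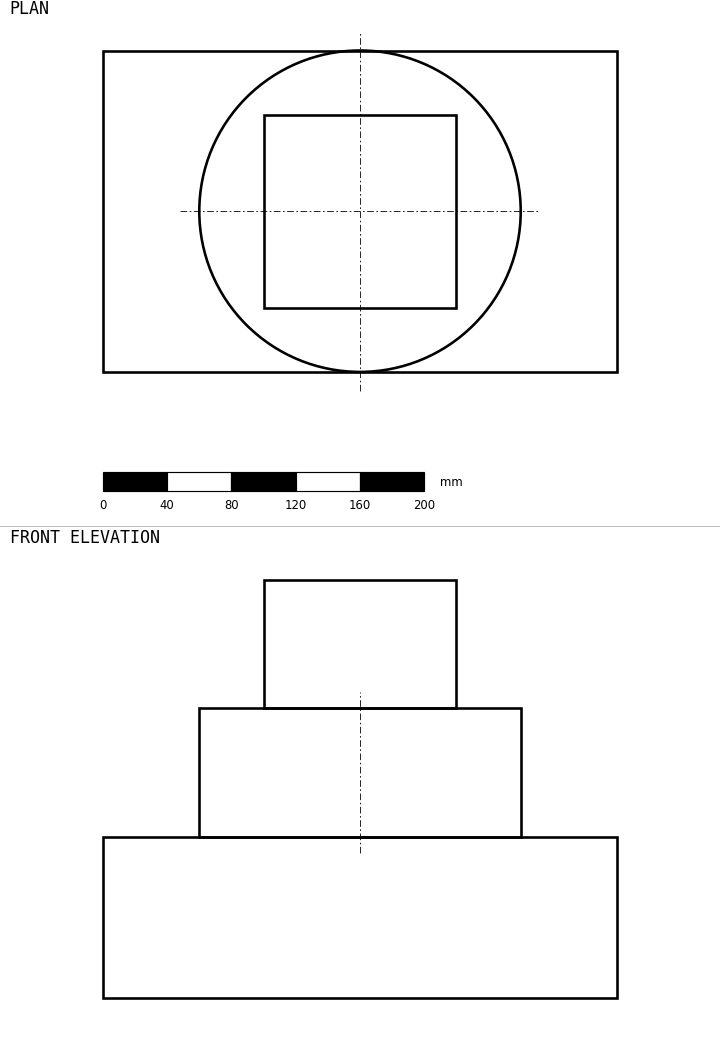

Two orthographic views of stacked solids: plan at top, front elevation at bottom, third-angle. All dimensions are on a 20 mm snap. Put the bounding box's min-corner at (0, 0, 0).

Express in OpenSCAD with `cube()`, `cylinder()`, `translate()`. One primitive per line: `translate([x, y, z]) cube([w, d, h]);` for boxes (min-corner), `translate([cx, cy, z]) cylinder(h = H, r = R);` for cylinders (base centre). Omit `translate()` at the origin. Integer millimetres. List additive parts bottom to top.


cube([320, 200, 100]);
translate([160, 100, 100]) cylinder(h = 80, r = 100);
translate([100, 40, 180]) cube([120, 120, 80]);


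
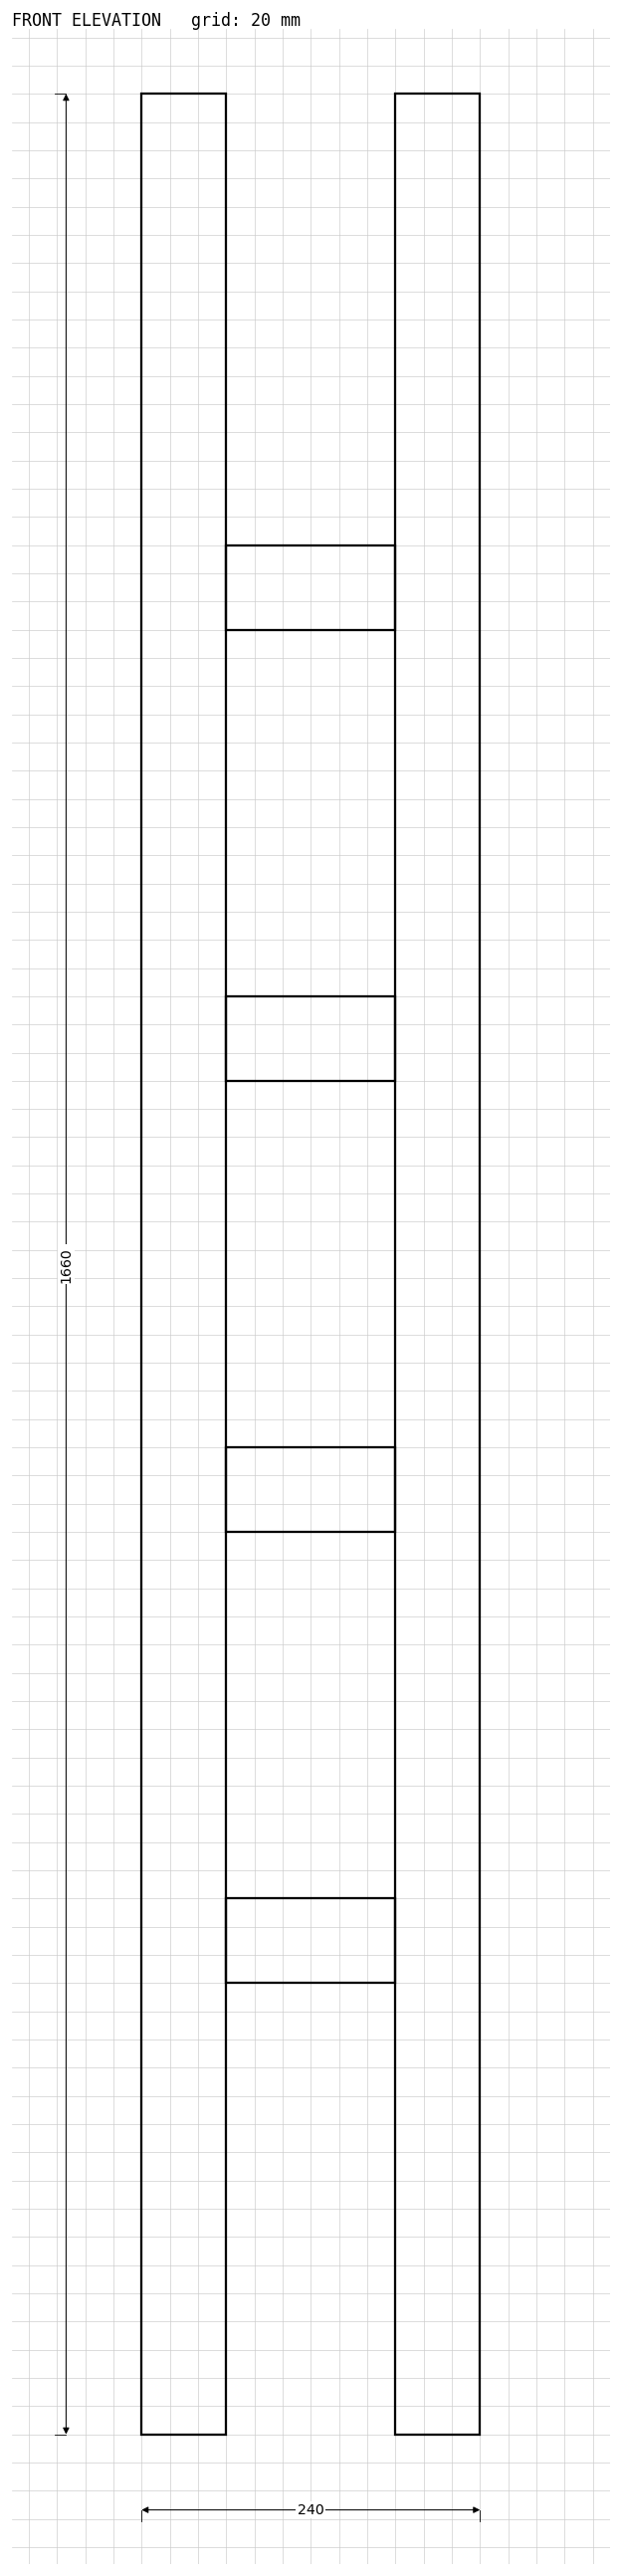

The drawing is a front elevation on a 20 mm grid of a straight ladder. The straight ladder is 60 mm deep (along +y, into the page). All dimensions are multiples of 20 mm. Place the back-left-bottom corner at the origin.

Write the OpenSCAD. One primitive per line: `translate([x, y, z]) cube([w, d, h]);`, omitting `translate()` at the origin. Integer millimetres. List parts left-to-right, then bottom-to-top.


cube([60, 60, 1660]);
translate([60, 0, 320]) cube([120, 60, 60]);
translate([60, 0, 640]) cube([120, 60, 60]);
translate([60, 0, 960]) cube([120, 60, 60]);
translate([60, 0, 1280]) cube([120, 60, 60]);
translate([180, 0, 0]) cube([60, 60, 1660]);


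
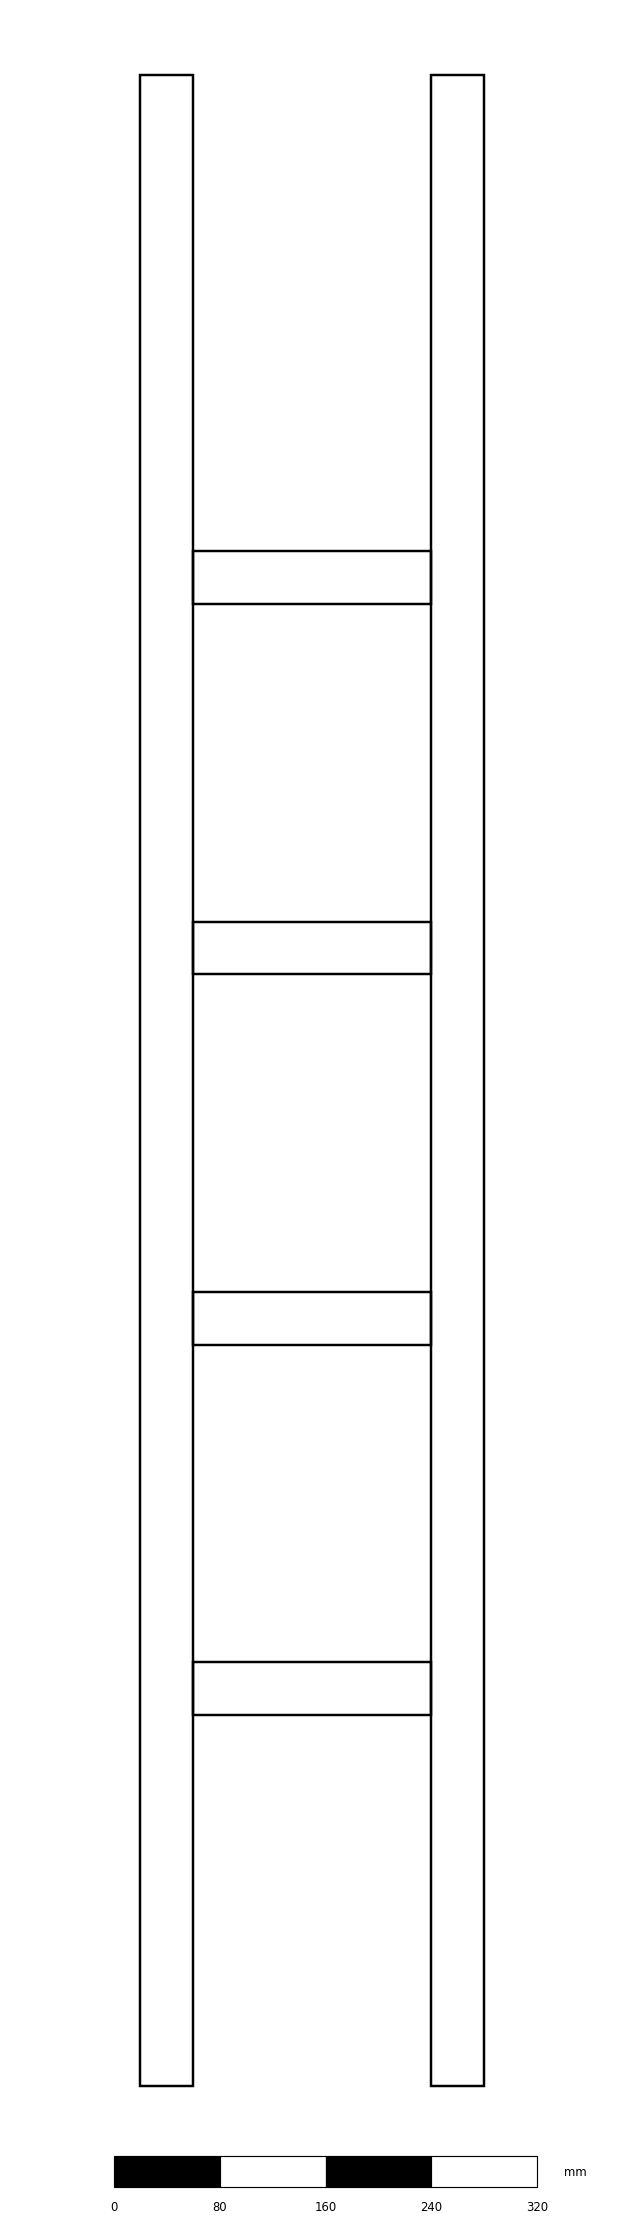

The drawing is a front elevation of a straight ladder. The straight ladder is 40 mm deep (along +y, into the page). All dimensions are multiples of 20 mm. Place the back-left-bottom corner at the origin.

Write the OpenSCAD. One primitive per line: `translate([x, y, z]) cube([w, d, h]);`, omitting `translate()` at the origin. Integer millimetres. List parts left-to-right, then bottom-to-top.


cube([40, 40, 1520]);
translate([40, 0, 280]) cube([180, 40, 40]);
translate([40, 0, 560]) cube([180, 40, 40]);
translate([40, 0, 840]) cube([180, 40, 40]);
translate([40, 0, 1120]) cube([180, 40, 40]);
translate([220, 0, 0]) cube([40, 40, 1520]);
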